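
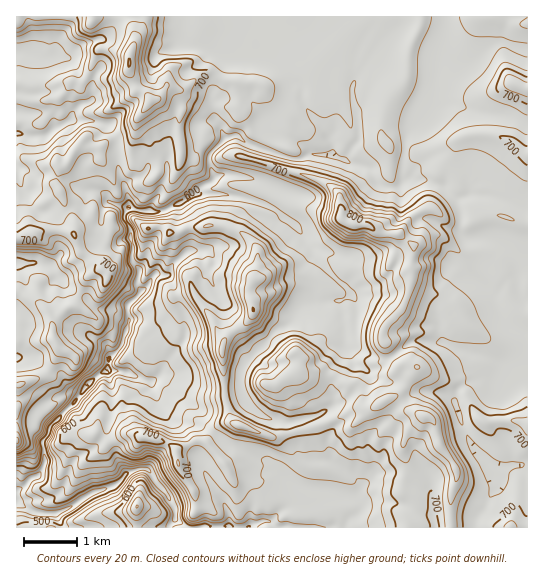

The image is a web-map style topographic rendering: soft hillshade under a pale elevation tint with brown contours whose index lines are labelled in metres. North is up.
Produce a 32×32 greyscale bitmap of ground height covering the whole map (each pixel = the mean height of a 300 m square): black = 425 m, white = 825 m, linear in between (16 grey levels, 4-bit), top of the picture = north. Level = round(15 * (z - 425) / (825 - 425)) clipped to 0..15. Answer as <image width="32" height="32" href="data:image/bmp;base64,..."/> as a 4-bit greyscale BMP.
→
<image width="32" height="32" href="data:image/bmp;base64,Qk12AgAAAAAAAHYAAAAoAAAAIAAAACAAAAABAAQAAAAAAAACAAATCwAAEwsAABAAAAAAAAAAAAAAABEREQAiIiIAMzMzAERERABVVVUAZmZmAHd3dwCIiIgAmZmZAKqqqgC7u7sAzMzMAN3d3QDu7u4A////ACIkVWh2eId4iIiJmrq7qrsSIjVphXmZmYmZmJq6u6qqEjQzR2WZmZmZmZmauryqqiJFVURIqZqZmZmZmru8qZpTVndneampmZmZqqu7zKqqhGd4iqqaqqu6qru7zNqqqnZGd4mHiKu6qqu8vM3aq7t2VGd3Zniaqru7vNzduqqqh2RGZlZoqqzMy7zMy6qpmYh3Q0VWZ6qs3cu7vMy6mZl3iXRWZni7ms3LqrzMqpmZeJh1RmZ5zKq8uprMuqqqmXiXd1VneczKmZmazLqqqZl4iIdVZ4q73KmZmbzLqqmZiIiJZWiaq925mZmry6qZmXh4moVnmqvdupmZrNypmZl3eaqWd5mbzbmZmazcqZmZmZmph4mImruZiaq83KqZmaqqmYiaqqu6mIrd7dy5mZmZmpmIiJqqmIic7cy7uZmpmamYeIh3iIiIm9upm6mZmYmpmYmZl3iIiau5mZmZmZmJqpmaqqmImqqpmJmZmZmqiJqqmqqpiqmZiImZmZqqqneJqZu6qZiZmZiZmZmaqqp3d4msy7mZmZmZmZmYmZmZeIiJvNy6mqqZmZmZmImZqoiJmc3cyqqqmZmZmZmJmruHiJrNvLqpmZmZmZmZiZmqd3eazaqpmZmZmZmZmYiZmYd4qs25mZmZmZmZmZmJmZmZmcu8uZmZmZmZmZmZmZmZ"/>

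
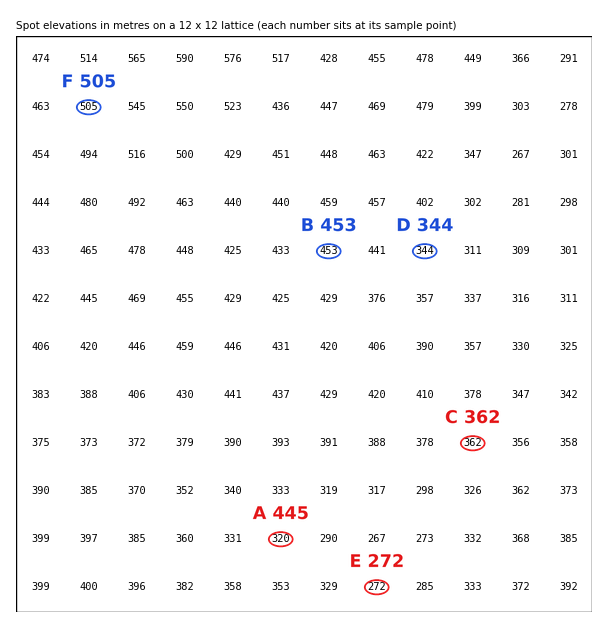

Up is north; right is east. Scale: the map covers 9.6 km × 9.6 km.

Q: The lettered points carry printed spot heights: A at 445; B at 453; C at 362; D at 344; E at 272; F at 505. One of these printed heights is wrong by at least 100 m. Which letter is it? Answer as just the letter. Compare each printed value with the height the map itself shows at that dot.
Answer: A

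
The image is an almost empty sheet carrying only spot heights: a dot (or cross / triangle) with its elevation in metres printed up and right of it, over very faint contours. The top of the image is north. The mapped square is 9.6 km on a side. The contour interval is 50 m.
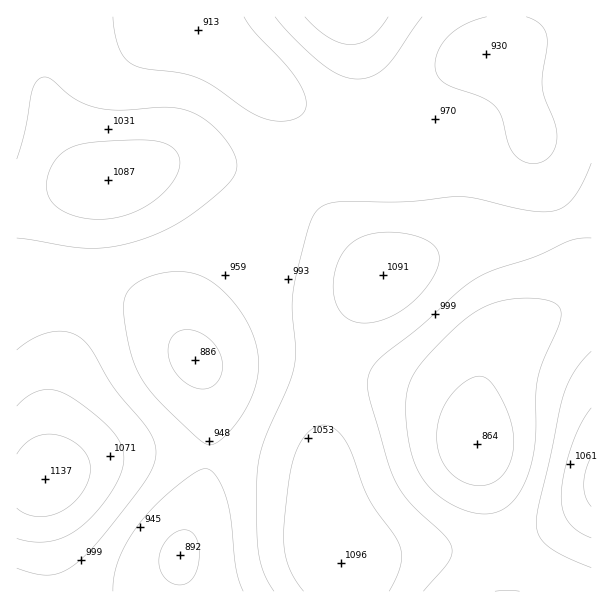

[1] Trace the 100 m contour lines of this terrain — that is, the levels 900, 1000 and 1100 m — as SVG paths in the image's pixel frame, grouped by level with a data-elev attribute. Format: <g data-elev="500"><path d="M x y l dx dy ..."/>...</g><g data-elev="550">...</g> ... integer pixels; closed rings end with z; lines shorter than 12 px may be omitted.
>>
<g data-elev="900"><path d="M174 584l-7-4-6-8-2-9 1-9 4-11 7-8 9-5 8 0 6 4 4 9 1 12-1 12-4 9-5 6-7 3z"/><path d="M473 485l-15-6-12-12-8-17-1-18 4-19 9-17 15-14 8-4 7-2 6 2 5 4 13 22 8 21 2 21-4 18-9 13-13 8z"/><path d="M200 389l-9-3-9-6-8-9-4-9-2-11 1-9 5-7 6-4 12-1 12 5 11 10 6 11 2 12-4 12-9 8z"/></g><g data-elev="1000"><path d="M423 591l25-28 4-8 0-7-3-6-6-8-36-34-13-21-7-18-18-65-2-13 3-12 13-15 34-27 41-37 18-13 18-9 45-15 30-14 10-3 12 0"/><path d="M17 568l19 6 15 1 14-4 13-9 23-24 41-52 11-19 3-15-2-11-6-12-32-39-24-40-12-12-12-6-17 0-18 6-16 12"/><path d="M591 351l-16 20-11 24-25 111-3 16 3 14 9 10 16 10 27 12"/><path d="M17 238l54 9 19 1 24-2 27-6 32-14 28-19 29-25 5-8 2-9-4-13-10-15-14-15-15-9-12-4-12-2-50 3-24-2-21-9-22-19-8-3-7 3-5 9-8 42-8 28"/><path d="M591 163l-9 21-9 14-9 9-12 4-24 0-52-13-18-1-53 5-69 0-13 4-8 7-8 20-14 58-1 21 4 39-2 18-6 18-24 53-6 28-1 53 1 30 5 21 11 19"/><path d="M275 17l22 25 27 24 17 9 16 4 15-3 14-9 9-11 27-39"/></g><g data-elev="1100"><path d="M17 508l9 6 12 3 12-1 12-5 11-8 9-11 6-12 2-12-2-10-7-10-11-8-13-5-12-1-10 3-10 7-8 10"/><path d="M591 457l-5 14-2 14 2 12 5 10"/></g>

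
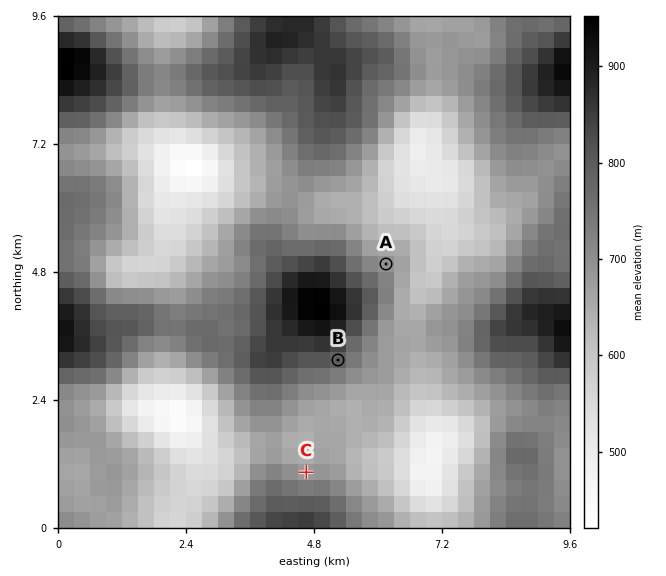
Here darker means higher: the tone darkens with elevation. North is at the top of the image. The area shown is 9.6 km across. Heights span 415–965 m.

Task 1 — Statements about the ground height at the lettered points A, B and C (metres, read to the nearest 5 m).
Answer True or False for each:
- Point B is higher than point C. True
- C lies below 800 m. True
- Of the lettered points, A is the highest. False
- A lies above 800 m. False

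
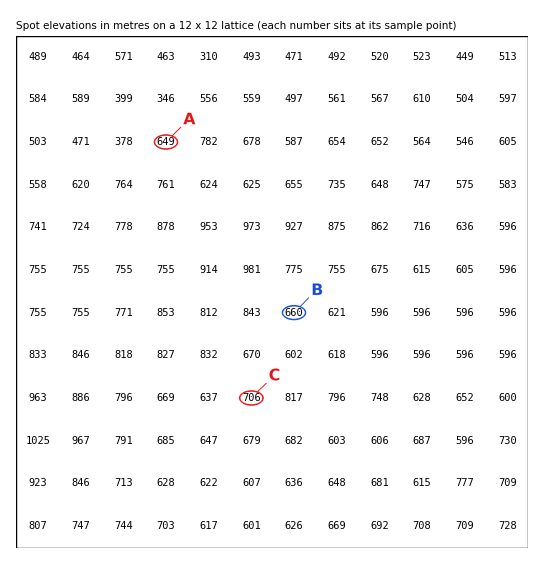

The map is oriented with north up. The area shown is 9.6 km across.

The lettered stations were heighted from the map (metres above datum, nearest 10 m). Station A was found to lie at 650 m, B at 660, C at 710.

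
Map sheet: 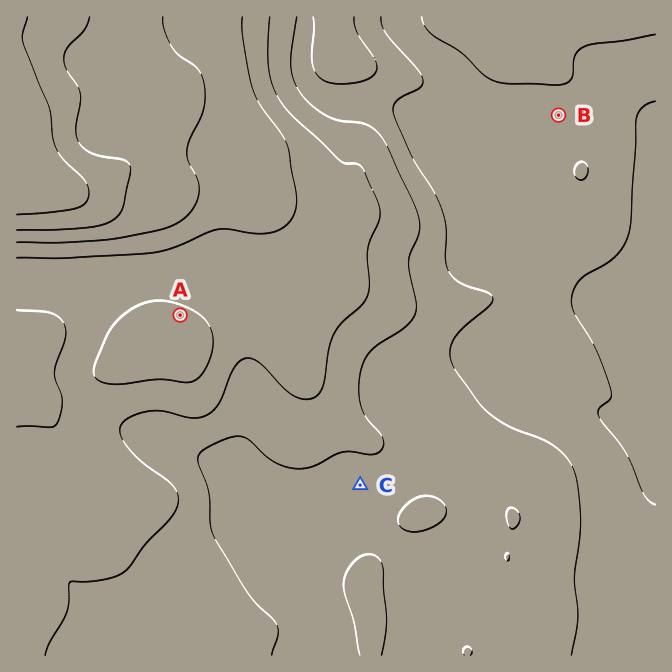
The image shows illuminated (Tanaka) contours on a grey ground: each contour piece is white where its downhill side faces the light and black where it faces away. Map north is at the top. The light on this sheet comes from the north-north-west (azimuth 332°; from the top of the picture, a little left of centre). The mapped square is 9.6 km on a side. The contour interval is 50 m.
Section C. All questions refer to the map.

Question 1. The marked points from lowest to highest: B C A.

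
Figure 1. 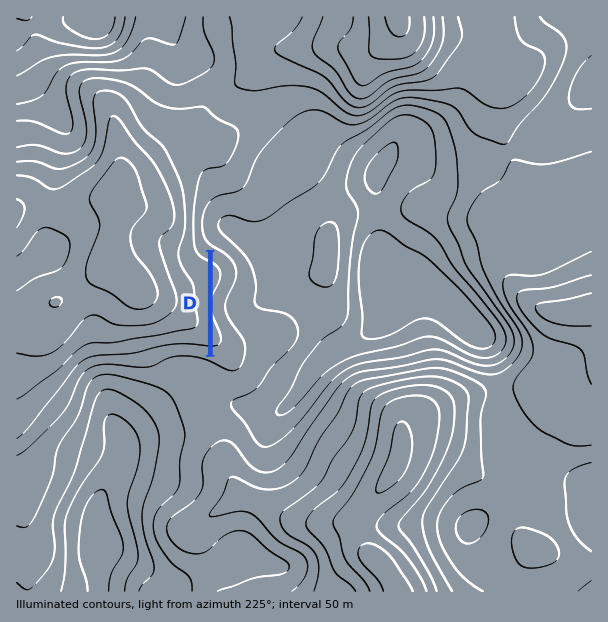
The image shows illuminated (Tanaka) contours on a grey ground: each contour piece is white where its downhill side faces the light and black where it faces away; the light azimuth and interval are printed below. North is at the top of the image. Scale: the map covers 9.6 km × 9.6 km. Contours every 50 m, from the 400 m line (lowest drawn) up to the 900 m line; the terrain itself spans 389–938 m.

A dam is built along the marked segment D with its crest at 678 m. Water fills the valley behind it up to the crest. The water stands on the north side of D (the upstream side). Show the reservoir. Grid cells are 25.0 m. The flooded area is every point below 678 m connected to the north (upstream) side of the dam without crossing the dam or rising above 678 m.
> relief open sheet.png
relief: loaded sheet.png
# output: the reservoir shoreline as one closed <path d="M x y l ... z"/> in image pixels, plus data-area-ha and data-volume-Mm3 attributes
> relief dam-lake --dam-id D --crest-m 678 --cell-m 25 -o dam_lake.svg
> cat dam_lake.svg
<path d="M213 253l-1 101 7 4 11 0 4-4 1-9-3-9-9-13-5-11 0-12 11-21 0-12-10-11-6-3z" data-area-ha="39" data-volume-Mm3="6.96"/>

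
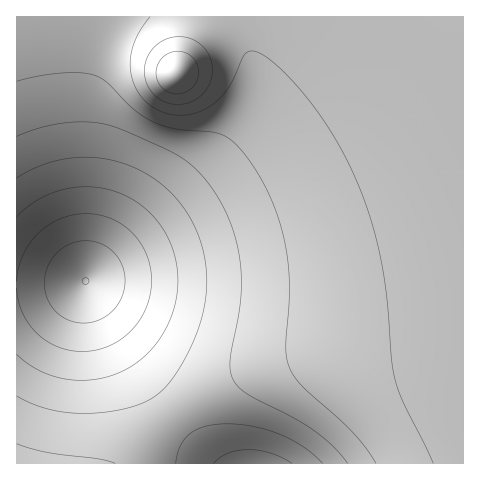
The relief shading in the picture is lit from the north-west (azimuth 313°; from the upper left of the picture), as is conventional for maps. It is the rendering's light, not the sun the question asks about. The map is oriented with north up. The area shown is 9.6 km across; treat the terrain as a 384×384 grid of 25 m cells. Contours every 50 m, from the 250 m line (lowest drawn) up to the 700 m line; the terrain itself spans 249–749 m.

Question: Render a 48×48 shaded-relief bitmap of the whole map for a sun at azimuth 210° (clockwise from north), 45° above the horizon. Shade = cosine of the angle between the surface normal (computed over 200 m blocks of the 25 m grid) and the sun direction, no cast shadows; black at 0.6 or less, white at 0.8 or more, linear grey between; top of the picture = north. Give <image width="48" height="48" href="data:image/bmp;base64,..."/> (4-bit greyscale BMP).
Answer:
<image width="48" height="48" href="data:image/bmp;base64,Qk32BAAAAAAAAHYAAAAoAAAAMAAAADAAAAABAAQAAAAAAIAEAAATCwAAEwsAABAAAAAAAAAAAAAAABEREQAiIiIAMzMzAERERABVVVUAZmZmAHd3dwCIiIgAmZmZAKqqqgC7u7sAzMzMAN3d3QDu7u4A////AGZmZmZmZmZmd4iZq7zN3u7u7dy7qpmZiGZmZmZmZmZ3eImaq8zd7u7u3cy7qpmZiGVVVVZmZmZ3eImqvM3e7u7t3cu6qZmZiFVVVVVmZmd3iJmrvM3e7u7d3Mu6qZmYiFVVVVVWZmd3iJqrvM3d3d3czLuqmZmIiFVVVVVVZmd3iJmrvMzd3dzMu6qpmZmIiFVVVVVVZmd3iJmqu8zMzMy7uqqZmZiIiFRERFVVVmZ3iJmqq7u7u7u6qqmZmYiIiEREREVVVmZ3iImaqqu7u6qqqZmZmIiIiERERERVVmZ3iImZmqqqqqqpmZmZiIiIiERERERVVmZ3iIiZmZqqqZmZmZmYiIiIiERERERVVmd3iIiZmZmZmZmZmZmIiIiIiERERERVVmd3iIiZmZmZmZmZmZiIiIiIiERERERVZnd4iIiZmZmZmZmZmYiIiIiIiERERERVZneIiImZmZmZmZmZmYiIiIiIiEREREVWZ3iIiZmZmZmZmZmZmZiIiIiIiEREREVmd4iJmZmZmZmZmZmZmZiIiIiIiFVVVVVniJmZmZmZmZmZmZmZmZmIiIiIiFVVVWZ4mZmqqqqqmZmZmZmZmZmYiIiIiGZmZniZqqqqqqqqqpmZmZmZmZmYiIiIiGZ3eJqru7u7qqqqqqqZmZmZmZmZiIiIiHd4iau7u7u7u7qqqqqpmZmZmZmZiIiIiHiImqvMzMy7u7uqqqqpmZmZmZmZiIiIiIiZqrvMzMzMu7u6qqqqmZmZmZmZmIiIiImaq7zMzMzMy7u7qqqqmZmZmZmZmIiIiJmaq7zMzMzMzLu7qqqqqZmZmZmZmIiIiJmqu7zMzMzMzLu7uqqqqZmZmZmZmIiIiJqqu8zMzMzMzLu7uqqqqZmZmZmZmIiIiKqqu8zMzMzMzLu7uqqqqZmZmZmZmIiIiKqru7zMzMzMzLu7uqqqqZmZmZmZmIiIiKqru7zMzMzMy7u7qqqqqZmZmZmZmIiIiKqru7vMzMzMy7u7qqqqmZmZmZmZmIiIiKqqu7u8zMzMzLu7qqqqmZmZmZmZmIiIiKqqu7u7zMzMzMu7qqqqmZmZmZmZmIiIiKqqu7u7vMzd3cy7qqqpmZmZmZmZmIiIiKqqq7u7vM3u7ty7qqqpmZmZmZmZmIiIiKqqqru7zN7//+3LqqqZmZmZmZmZiIiIiKqqqqu7ze////3LqqmZmZmZmZmZiIiIiKqqqqq7zf///+y6qZmZmZmZmZmZiIiIiJqqqqq7zf///9uZmZmZmZmZmZmYiIiIiJmqqqqrze///ah3iJmZmZmZmZmYiIiIiJmaqqqrvN3tuWVVeImZmZmZmZmIiIiIiJmZqqqqu7updTIkZ4mZmZmZmZmIiIiIiJmZmaqqqqmGMQAkZ4mZmZmZmZiIiIiIiJmZmZmqqphkIAAkZ4mZmZmZmYiIiIiIiJmZmZmZmZhkIRI1aImZmZmZmIiIiIiIiJmZmZmZmZhlQzRWeImZmZmZiIiIiIiIiJmZmZmZmYh2VEVniJmZmZmZiIiIiIiIiA=="/>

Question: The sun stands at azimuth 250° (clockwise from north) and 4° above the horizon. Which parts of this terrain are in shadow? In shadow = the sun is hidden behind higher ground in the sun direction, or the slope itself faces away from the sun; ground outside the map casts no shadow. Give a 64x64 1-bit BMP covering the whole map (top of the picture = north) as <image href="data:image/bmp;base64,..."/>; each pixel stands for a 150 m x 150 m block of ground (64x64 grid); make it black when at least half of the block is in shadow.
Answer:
<image width="64" height="64" href="data:image/bmp;base64,Qk0+AgAAAAAAAD4AAAAoAAAAQAAAAEAAAAABAAEAAAAAAAACAAATCwAAEwsAAAIAAAAAAAAA////AAAAAAAAAAAAAAAAAAAAAAAAAAAAAAAAAAAAAAAAAAAAAAAAAAAAAAAAAAAAAAAAAAAAAAAAAAAAAAAAAAAAAAAAAAAAAAAAAAAAAAAAAAAAAAAAAAAAAAAAAAAAAAAAAAAAAAAAAAAAAAAAAAAAAAAAAAAAAAAAAAAAAAAAAAAAAAAAAMAAAAAAAAAA8AAAAAAAAAD4AAAAAAAAAP4AAAAAAAAA/gAAAAAAAAD/AAAAAAAAAP+AAAAAAAAA/4AAAAAAAAD/wAAAAAAAAP/AAAAAAAAA/4AAAAAAAAD/AAAAAAAAAPAAAAAAAAAAAAAAAAAAAAAAAAAAAAAAAAAAAAAAAAAAAAAAAAAAAAAAAAAAAAAAAAAAAAAAAAAAAAAAAAAAAAAAAAAAAAAAAAAAAAAAAAAAAAAAAAAAAAAAAAAAAAAAAAAAAAAAAAAAAAAAAAAAAAAAAAAAAAAAAAAAAAAAAAAAAAAAAAAAAAAAAAAAAAAAAAAAAAAAAAAAAAAAAAAAAAAAAAAAAAAAAAAAAAAAAAAAAAAAAAAAAAAAAAAAAAAAAAAAABAAAAAAAAAAfAAAAAAAAAB+AAAAAAAAAP+AAAAAAAAA/8AAAAAAAAH/4AAAAAAAAf/wAAAAAAAB//AAAAAAAAD/8AAAAAAAAH/gAAAAAAAAAAAAAAAAAAAAAAAAAA=="/>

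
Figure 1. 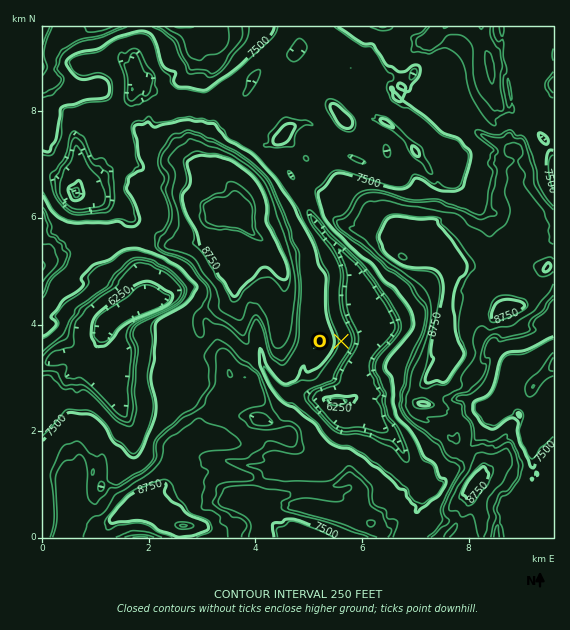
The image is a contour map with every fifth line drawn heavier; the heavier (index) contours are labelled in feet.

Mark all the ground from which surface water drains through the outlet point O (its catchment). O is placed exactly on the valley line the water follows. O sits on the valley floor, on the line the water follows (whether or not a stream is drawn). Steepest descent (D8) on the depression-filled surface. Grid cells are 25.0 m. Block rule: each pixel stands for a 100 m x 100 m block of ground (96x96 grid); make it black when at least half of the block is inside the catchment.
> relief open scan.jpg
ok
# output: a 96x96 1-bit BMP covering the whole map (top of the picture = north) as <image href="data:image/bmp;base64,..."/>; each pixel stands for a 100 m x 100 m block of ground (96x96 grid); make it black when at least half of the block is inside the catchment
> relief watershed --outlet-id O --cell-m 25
<image width="96" height="96" href="data:image/bmp;base64,Qk2+BAAAAAAAAD4AAAAoAAAAYAAAAGAAAAABAAEAAAAAAIAEAAATCwAAEwsAAAIAAAAAAAAA////AAAAAAAAAAAAAAAAAAAAAAAAAAAAAAAAAAAAAAAAAAAAAAAAAAAAAAAAAAAAAAAAAAAAAAAAAAAAAAAAAAAAAAAAAAAAAAAAAAAAAAAAAAAAAAAAAAAAAAAAAAAAAAAAAAAAAAAAAAAAAAAAAAAAAAAAAAAAAAAAAAAAAAAAAAAAAH//gAAAAAAAAAB4D///gAAAAAAAAAB/////wAAAAAAAAAB/////gAAAAAAAAAB/////AAAAAAAAAAB/////AAAAAAAAAAB/////AAAAAAAAAAA/////AAAAAAAAAAAP////AAAAAAAAAAAH////AAAAAAAAAAAH////AAAAAAAAAAAH////AAAAAAAAAAAD////AAAAAAAAAAAB////AAAAAAAAAAAA////AAAAAAAAAAAAf///AAAAAAAAAAAAf///AAAAAAAAAAAAf///AAAAAAAAAAAAP///AAAAAAAAAAAAH///AAAAAAAAAAAAH///AAAAAAAAAAAAH///AAAAAAAAAAAAH///AAAAAAAAAAAAH///AAAAAAAAAAAAP///AAAAAAAAAAAAf///AAAAAAAAAAAAf///AAAAAAAAAAAAf//4AAAAAAAAAAAA///4AAAAAAAAAAAA///wAAAAAAAAAAAA///wAAAAAAAAAAAAf//wAAAAAAAAAAAAP//wAAAAAAAAAAAAH//wAAAAAAAAAAAAD//wAAAAAAAAAAAAD//gAAAAAAAAAAAAD//gAAAAAAAAAAAAD//gAAAAAAAAAAAAD//gAAAAAAAAAAAAH//AAAAAAAAAAAAAH/gAAAAAAAAAAAAAH/gAAAAAAAAAAAAAD/AAAAAAAAAAAAAAH+AAAAAAAAAAAAAAP+AAAAAAAAAAAAAAP8AAAAAAAAAAAAAAfwAAAAAAAAAAAAAAfgAAAAAAAAAAAAAAfAAAAAAAAAAAAAAAeAAAAAAAAAAAAAAAQAAAAAAAAAAAAAAAAAAAAAAAAAAAAAAAAAAAAAAAAAAAAAAAAAAAAAAAAAAAAAAAAAAAAAAAAAAAAAAAAAAAAAAAAAAAAAAAAAAAAAAAAAAAAAAAAAAAAAAAAAAAAAAAAAAAAAAAAAAAAAAAAAAAAAAAAAAAAAAAAAAAAAAAAAAAAAAAAAAAAAAAAAAAAAAAAAAAAAAAAAAAAAAAAAAAAAAAAAAAAAAAAAAAAAAAAAAAAAAAAAAAAAAAAAAAAAAAAAAAAAAAAAAAAAAAAAAAAAAAAAAAAAAAAAAAAAAAAAAAAAAAAAAAAAAAAAAAAAAAAAAAAAAAAAAAAAAAAAAAAAAAAAAAAAAAAAAAAAAAAAAAAAAAAAAAAAAAAAAAAAAAAAAAAAAAAAAAAAAAAAAAAAAAAAAAAAAAAAAAAAAAAAAAAAAAAAAAAAAAAAAAAAAAAAAAAAAAAAAAAAAAAAAAAAAAAAAAAAAAAAAAAAAAAAAAAAAAAAAAAAAAAAAAAAAAAAAAAAAAAAAAAAAAAAAAAAAAAAAAAAAAAAAAAAAAAAAAAAAAAAAAAAAAAAA="/>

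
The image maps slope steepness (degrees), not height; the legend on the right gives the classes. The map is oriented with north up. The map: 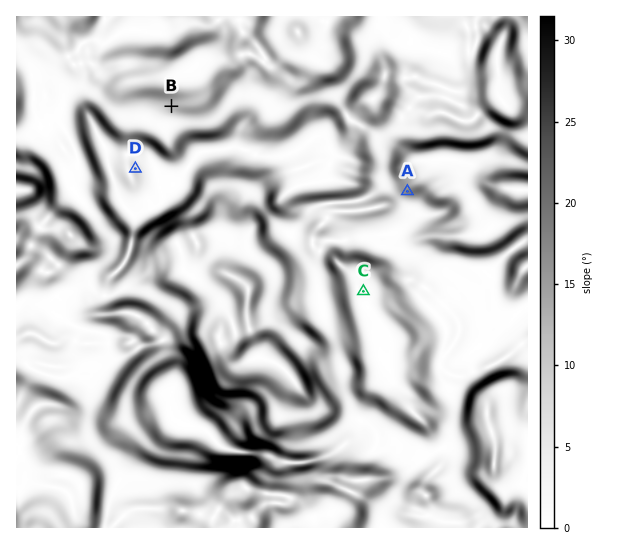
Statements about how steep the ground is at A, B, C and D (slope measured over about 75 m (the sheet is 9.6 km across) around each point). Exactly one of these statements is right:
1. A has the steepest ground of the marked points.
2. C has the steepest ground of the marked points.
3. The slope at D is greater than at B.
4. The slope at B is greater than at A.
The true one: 1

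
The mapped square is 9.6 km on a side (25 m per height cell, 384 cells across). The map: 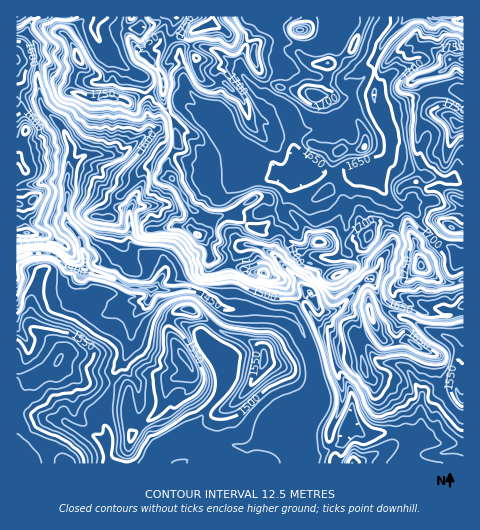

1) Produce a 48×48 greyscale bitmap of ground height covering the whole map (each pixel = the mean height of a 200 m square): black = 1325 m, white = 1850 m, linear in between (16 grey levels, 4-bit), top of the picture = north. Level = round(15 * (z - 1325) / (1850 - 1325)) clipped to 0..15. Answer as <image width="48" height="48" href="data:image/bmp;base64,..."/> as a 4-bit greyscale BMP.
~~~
<image width="48" height="48" href="data:image/bmp;base64,Qk32BAAAAAAAAHYAAAAoAAAAMAAAADAAAAABAAQAAAAAAIAEAAATCwAAEwsAABAAAAAAAAAAAAAAABEREQAiIiIAMzMzAERERABVVVUAZmZmAHd3dwCIiIgAmZmZAKqqqgC7u7sAzMzMAN3d3QDu7u4A////AHd3d3ZVVVVEVVVURERERERFVmZlVVVVVnd3d2ZVVmVERERERERERERFVWVmVVVWZnd3dmVVVmVURERERERERERFVVVVVVVVZnd2ZlVVVmZVVERVVURERERFVFVVVVVWZndmZVVVVmZmZVVVVVRERERFVFVmZVVmZ3dmZmVVVmZmZlVVVVREREREVVZ3ZmZmd3d2ZmZVVmZndmZVVlVEREREVVeHd2Zndnd3ZmZlVmZnd3ZVVmZVREREVWeId3Z3dnd3d3dmVmZnd3dlVWZlVUREZniIh3d3Znd3d3dlVVZnd3dlVWZmVVRFZ4mYh3d3dnd3d3dlVVZmd3dVVVZ2ZVRGeJmId3iIdnd3d3dmVVVmd3ZVVVZ2ZURGeJmIiImZd3Z3d3dmVUVWd3VVVWZ2VURWeJmZmaqYd2Z3d2ZVVEVWd2VVVmZmVERXeJmqmqh3d2ZmZmVVRERWdlVWVVVVRERmeJmqmYd3d2ZmVVVERERWZmZlREREREVWeIqpiIiZmFZVVVRERERFZ3ZUREREREVWZ4qpiZqZmVVVVUREREM0VWVERERFVVVXd4qZqqqpqUVVVERERDMzM0REREVmd1RomHmKu7q6qjVVVERDMzQzREVmVXiql1abuYeJvMzMuzVVUzIjNERDRFipmavLh4m8zKiIrN7cuyREMjI0RERERGm7qqq5ebu7u7mIm97bqhESNUJERURERXm7qZqYmru7uqqYm93LqmVVZkNFVVVVZ5u7qZmZq7zMurupmty6qpmYZTRVZmiZmbzLqqq6qqvLqru6m8u7zJmGU0Z3h3mqu8y7qru7qqqqqru6q7q83JmGVGiZl3mZqru7u7qqqqqqqqqqqqq8zKmHVGeIiHiJmru6q7uqqqqqqqqqqqqrvJqYZFZ4iIiZq7qqqru6qZqqqqqpqqqrzJmYZFZ3iYiqu7qqqaqqmZmqqZmZqqq7u5mHZFZ3iJmry6qqmZmZmZmZmZmZqqqru5mYZVZneJmru6qqmZmZmZmZmZmZmqq7u5mYZVVmZ4mau6qqmZmZmZmaqpmZmqu8y5mIZVVWZniau6qqmZmaqZqquqqpmqu8y5mHZVZmd3eJq6qqmZqqqaqqqqqpmru8zJmHZWd3d4eIq7qpmaqqqZqqqqqpmru8zZl2VniIiJmJq6qZmqqqqaqqqqqZmru83YhmZ4mqqrqauqqpmrqqqaqqqqqZmrvN3IdmiavMzMqruqqZqrqqmqu6qqmZmrvMy3dnrMzMzLu8uqqqu7qqqru7qqmZqru7u4doq8u7u6q8uqu7u6qqqru6qqmZrMy7u4d5q7u6qqqsuqy7uqqqqqqqqqqZq8zMzIh4m8y6qqvMu7y7qqu6qqq7qqmaqrvN3Ih4q8upmrzcu8zLqquqqqq7qqqaq7u83Yd4m8qZqrzMu7u7vLuqqqqqq6qZq7u8zIeJq7qZqrvMzMzM3LuqqrqqqrqZmru7u3eau6qaqqq8vN7t3Lqqq8uqqqqpmaqqqYiJqaqZqqq7u83ty6qqqruqqqqpmZmJiA=="/>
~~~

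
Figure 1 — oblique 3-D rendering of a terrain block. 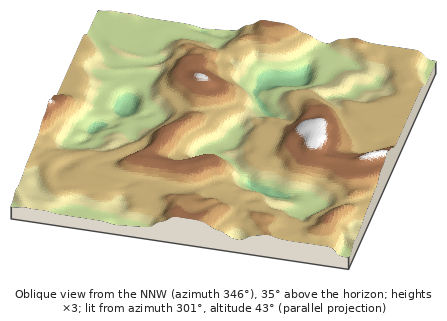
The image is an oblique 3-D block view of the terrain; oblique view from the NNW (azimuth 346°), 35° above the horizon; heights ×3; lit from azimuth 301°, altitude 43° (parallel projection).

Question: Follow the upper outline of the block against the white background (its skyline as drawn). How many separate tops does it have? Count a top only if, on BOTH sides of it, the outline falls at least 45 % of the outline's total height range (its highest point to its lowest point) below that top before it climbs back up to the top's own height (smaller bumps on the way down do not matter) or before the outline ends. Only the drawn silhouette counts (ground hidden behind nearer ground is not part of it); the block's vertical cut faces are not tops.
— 0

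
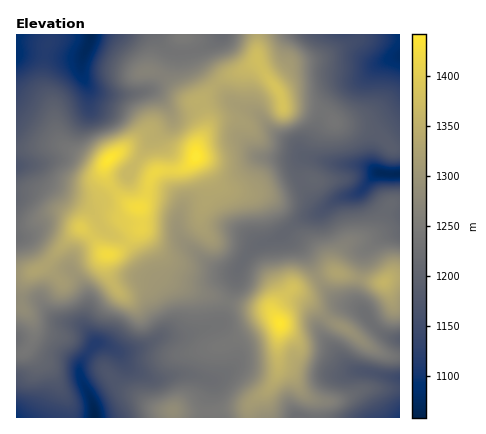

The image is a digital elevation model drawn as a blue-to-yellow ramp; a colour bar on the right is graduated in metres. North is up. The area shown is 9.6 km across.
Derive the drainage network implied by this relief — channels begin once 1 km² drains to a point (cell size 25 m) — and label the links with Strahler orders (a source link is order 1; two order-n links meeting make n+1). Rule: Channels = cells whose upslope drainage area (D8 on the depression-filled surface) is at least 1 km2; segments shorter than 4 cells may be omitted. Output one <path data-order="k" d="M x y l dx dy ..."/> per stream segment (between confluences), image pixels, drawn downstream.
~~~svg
<path data-order="1" d="M222 376l-6 4-10 0-14-6-20 0-8 4-16 0-14-8-22-22"/><path data-order="1" d="M348 374l6-2 8 0"/><path data-order="2" d="M362 372l6 0 20 4 12 2"/><path data-order="3" d="M90 350l-10 12 0 12 2 6 10 20 2 6 0 12"/><path data-order="2" d="M112 348l-6-4-8 0-8 6"/><path data-order="1" d="M328 340l8 8 6 10 12 12 6 0 2 2"/><path data-order="2" d="M94 340l0 2-2 2-2 6"/><path data-order="2" d="M156 340l-10 6-14 4-18 0-2-2"/><path data-order="1" d="M212 326l-12 4-10 4-24 0-10 6"/><path data-order="1" d="M168 326l-12 14"/><path data-order="1" d="M60 322l8 0 10 2 16 16"/><path data-order="1" d="M360 310l4 2 2 6 16 16 8 4 10 0 0 2"/><path data-order="1" d="M80 280l4 6 2 8 0 34 6 8 2 4"/><path data-order="2" d="M238 268l8-12 14-12"/><path data-order="2" d="M260 244l8-2 14-6 16-16 4-2 16-4 16-14 10-4 8 0 6-4 20-18 4 0"/><path data-order="1" d="M382 236l6-2 12 0 0-20"/><path data-order="1" d="M94 216l-14-14-8-2-8-10-10-4-20-20-18 0"/><path data-order="1" d="M180 212l-2 6 0 16 2 4 30 28 6 4 22 0 0-2"/><path data-order="3" d="M382 174l6 0 2 0 10 0"/><path data-order="1" d="M136 162l6-8 10-14 18-18 0-8"/><path data-order="1" d="M298 158l14 0"/><path data-order="2" d="M312 158l8 2 16 4 26 0 6 2 6 6 8 2"/><path data-order="1" d="M262 156l42 0"/><path data-order="2" d="M304 156l8 2"/><path data-order="2" d="M170 114l-4-8-14-14-10 0-8 2-36 0-12-12"/><path data-order="1" d="M246 110l6 0 4 4 26 24 6 4 16 14"/><path data-order="1" d="M90 104l0-14-4-8"/><path data-order="1" d="M16 90l0-36"/><path data-order="1" d="M400 84l0-26"/><path data-order="2" d="M86 82l-4-6 0-4 0-12 6-14 2-12"/><path data-order="1" d="M354 82l6-2 12-14 14-6 10-2 4 0"/><path data-order="1" d="M158 34l-68 0"/><path data-order="1" d="M220 34l2 0"/><path data-order="1" d="M318 34l28 0"/>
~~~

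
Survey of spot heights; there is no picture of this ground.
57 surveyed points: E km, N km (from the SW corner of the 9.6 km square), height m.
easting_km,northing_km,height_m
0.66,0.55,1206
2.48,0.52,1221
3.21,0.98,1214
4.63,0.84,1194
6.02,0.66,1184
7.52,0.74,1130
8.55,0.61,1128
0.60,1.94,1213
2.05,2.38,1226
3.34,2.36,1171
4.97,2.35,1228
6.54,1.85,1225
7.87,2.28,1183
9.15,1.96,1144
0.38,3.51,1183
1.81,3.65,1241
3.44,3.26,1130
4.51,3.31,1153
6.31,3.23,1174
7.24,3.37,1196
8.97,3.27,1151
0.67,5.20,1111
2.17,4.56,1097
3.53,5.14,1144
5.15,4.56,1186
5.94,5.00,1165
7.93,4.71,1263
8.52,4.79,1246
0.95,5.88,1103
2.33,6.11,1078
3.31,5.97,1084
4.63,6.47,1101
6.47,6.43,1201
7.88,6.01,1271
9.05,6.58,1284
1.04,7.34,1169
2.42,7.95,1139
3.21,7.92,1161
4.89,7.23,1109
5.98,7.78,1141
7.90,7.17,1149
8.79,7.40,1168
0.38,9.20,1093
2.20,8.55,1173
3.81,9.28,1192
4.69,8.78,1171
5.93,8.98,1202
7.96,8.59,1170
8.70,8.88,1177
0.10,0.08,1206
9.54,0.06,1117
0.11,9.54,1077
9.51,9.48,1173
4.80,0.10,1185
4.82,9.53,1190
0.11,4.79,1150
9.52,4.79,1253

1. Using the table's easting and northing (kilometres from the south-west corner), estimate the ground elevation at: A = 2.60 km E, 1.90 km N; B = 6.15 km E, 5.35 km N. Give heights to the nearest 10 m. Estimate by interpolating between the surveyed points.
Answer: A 1190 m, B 1200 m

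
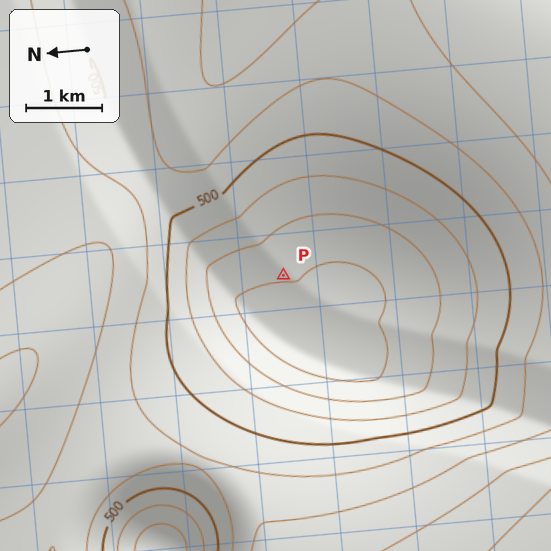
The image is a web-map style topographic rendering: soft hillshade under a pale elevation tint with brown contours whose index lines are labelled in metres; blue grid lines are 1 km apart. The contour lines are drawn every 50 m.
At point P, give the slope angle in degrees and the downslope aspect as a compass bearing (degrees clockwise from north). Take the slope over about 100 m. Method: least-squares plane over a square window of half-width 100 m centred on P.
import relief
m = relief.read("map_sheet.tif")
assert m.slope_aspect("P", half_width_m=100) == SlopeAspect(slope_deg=4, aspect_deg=86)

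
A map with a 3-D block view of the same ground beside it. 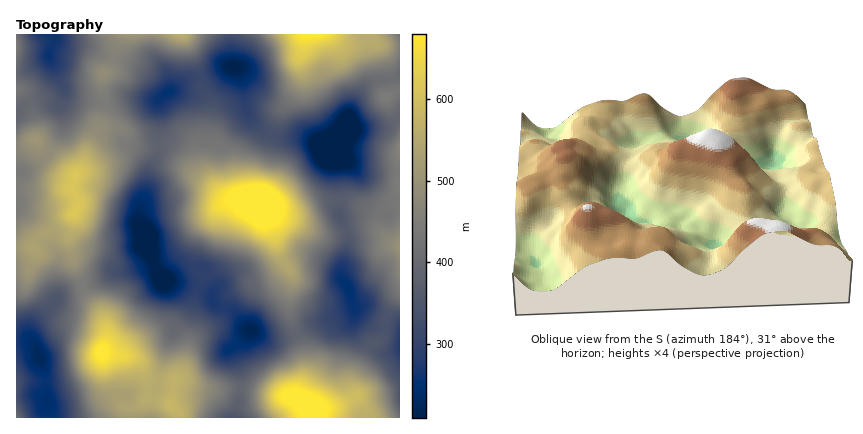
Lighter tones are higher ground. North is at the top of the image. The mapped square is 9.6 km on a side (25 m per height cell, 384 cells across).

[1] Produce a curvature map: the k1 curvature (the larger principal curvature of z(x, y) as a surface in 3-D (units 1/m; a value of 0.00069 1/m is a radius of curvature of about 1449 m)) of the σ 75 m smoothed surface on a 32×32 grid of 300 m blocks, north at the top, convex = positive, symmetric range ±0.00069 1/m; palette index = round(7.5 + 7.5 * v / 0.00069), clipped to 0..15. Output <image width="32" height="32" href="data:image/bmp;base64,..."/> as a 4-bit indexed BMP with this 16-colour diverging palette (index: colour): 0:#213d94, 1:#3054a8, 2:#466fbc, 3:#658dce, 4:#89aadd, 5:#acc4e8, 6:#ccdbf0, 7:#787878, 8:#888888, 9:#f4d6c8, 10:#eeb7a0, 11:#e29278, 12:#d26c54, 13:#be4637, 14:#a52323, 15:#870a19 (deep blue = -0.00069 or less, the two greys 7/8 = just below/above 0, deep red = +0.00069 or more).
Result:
<image width="32" height="32" href="data:image/bmp;base64,Qk12AgAAAAAAAHYAAAAoAAAAIAAAACAAAAABAAQAAAAAAAACAAATCwAAEwsAABAAAAAAAAAAlD0hAKhUMAC8b0YAzo1lAN2qiQDoxKwA8NvMAHh4eACIiIgAyNb0AKC37gB4kuIAVGzSADdGvgAjI6UAGQqHAIVnisrd3f/qms3NvN/afelHZmnquMvLuquK7//+3t24mJiJ63eom7z/3P/9qYr/3cuprO14q7zuzLq9z7h7u6l1aK7+zf69+kWJio3Lirmad1bO/97ZevxCl3Wdq7qbmlabuf+7uVfuqaZYvLhYnOtXu5jvyayrrdxiSu6Hd3vNeMqX/8mb7Yqcpmv7d5ho7dume/7JiZu6apu76qm4dM78Y4/ZvJQ4y3rNus28l5er74e+tpu2JsuGupvP2kebmc6q7ZS6m6rXh4WM/otGbKi82dy56YnKl4d0n/l6h524y5npurZGu7a4h8/FmtuqvZzJ3dmoc5nt66vry+/Lm8iXrP7ZdJu839q67M3qZpuVd5nf6HiImbz8z+zeuInKqHebzeyEZrWK3v//2pzu7cqqrNuc2GWJ3f3c3bubvIitZqzey82rvezHq5rbd3l4npqavqu9qryrd6qHzWInaK3by3+4esuYqIq5eK12asvN/9dcyo25qaq8iIqqd4hZuLzaisvOzcyqumacx4unWct8hWjKumNamal3vvuqgWzsm5mKvKlkd6m6qqzcy6m9/O25as2LiGWsuYh57buXvMyaiazf3LuInaZmaN+r+4iMmUZs3LqZab5TRFn/pq65nrlpi6q6dpv7V3dn/8ir3v/Lt3mqq6mv+qiYac7Luor+"/>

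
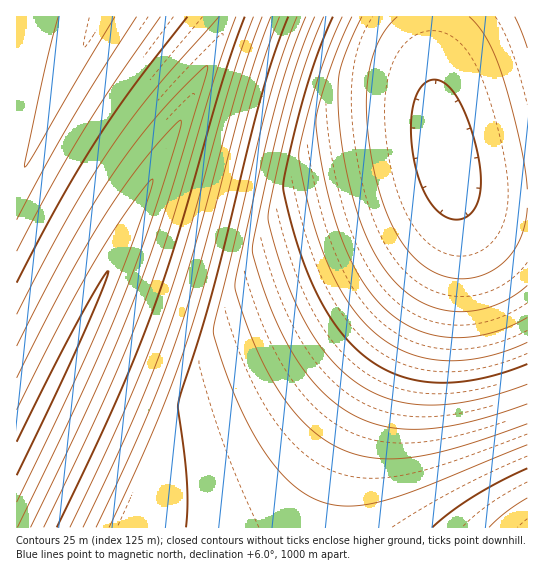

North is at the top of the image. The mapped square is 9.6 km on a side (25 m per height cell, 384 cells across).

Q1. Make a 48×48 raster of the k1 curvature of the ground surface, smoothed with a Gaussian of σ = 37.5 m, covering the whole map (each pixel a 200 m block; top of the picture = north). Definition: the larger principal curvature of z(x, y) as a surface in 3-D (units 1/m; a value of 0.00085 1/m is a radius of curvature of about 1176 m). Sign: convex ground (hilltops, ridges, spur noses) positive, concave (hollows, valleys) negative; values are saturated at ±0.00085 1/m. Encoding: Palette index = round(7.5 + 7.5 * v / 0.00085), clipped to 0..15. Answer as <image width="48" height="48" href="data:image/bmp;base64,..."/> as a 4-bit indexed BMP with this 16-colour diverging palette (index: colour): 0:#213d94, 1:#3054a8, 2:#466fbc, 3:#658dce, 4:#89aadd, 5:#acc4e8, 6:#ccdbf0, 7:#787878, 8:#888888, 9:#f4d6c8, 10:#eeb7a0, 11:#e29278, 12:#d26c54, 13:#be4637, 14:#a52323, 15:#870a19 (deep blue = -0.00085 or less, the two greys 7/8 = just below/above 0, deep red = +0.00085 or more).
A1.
<image width="48" height="48" href="data:image/bmp;base64,Qk32BAAAAAAAAHYAAAAoAAAAMAAAADAAAAABAAQAAAAAAIAEAAATCwAAEwsAABAAAAAAAAAAlD0hAKhUMAC8b0YAzo1lAN2qiQDoxKwA8NvMAHh4eACIiIgAyNb0AKC37gB4kuIAVGzSADdGvgAjI6UAGQqHAIiIiIiIiIiIiIiIiIiIiIiIiIiIiIiIiIiIiIiIiIiIiIiIiIiIiIiIiIiIiIiIiIiIiIiIiIiIiIiIiIiIiIiIiIiIiIiIiIiIiIiIiIiIiIiIiIiIiIiIiIiIiIiIiIiIiIiIiIiIiIiIiIiIiIiIiIiIiIiIiJiIiIiIiIiIiIiIiIiIiIiIiIiIiIiIiOiIiIiIiIiIiIiIiIiIiIiIiIiIiIiIiPmIiIiIiIiIiIiIiIiIiIiIiIiIiIiIiL6IiIiIiIiIiIiIiIiIiIiIiIiIiIiIiI+YiIiIiIiIiIiIiIiIiIiIiIiIiIiIiIzYiIiIiIiIiIiIiIiIiIiIiIiIiIiIiIj4iIiIiIiIiIiIiIiIiIiIiIiIiIiIiIjNiIiIiIiIiIiIiIiIiIiIiIiIiIiHd4iPiIiIiIiIiIiIiIiIiIiIiIiIiHd3d4iM2IiIiIiIiIiIiIiIiIiIiIiHd3d3d4iI+IiIiIiIiIiIiIiIiIiIiId3d3d3d4iI3IiIiIiIiIiIiIiIiIiIiHd3d3d3d4iIj4iIiIiIiIiIiIiIiIiId3d3d3d3d4iIjciIiIiIiIiIiIiIiIiHd3d3d3d3d4iIiPiIiIiIiIiIiIiIiIh3d3d3d3d3d4iIiNyIiIiIiIiIiIiIiId3d3d3d3d3d4iIiJ+IiIiIiIiIiIiIiId3d3d3d3d3d4iIiI7IiIiIiIiIiIiIiHd3d3d3d3d3d4iIiIn4iIiIiIiIiIiIh3d3d3d3d3d3d4iIiIjriIiIiIiIiIiIh3d3d3d3d3d3d4iIiIifiIiIiIiIiIiId3d3d3d3d3d3d4iIiIiOuIiIiIiIiIiId3d3d3d3d3d3d4iIiIiJ+IiIiIiIiIiId3d3d3d3d3d3d4iIiIiI64iIiIiIiIiHd3d3d3d3d3d3d4iIiIiIn4iIiIiIiIiHd3d3d3d3d3d3d4iIiIiIj6iIiIiIiIiHd3d3d3d3d3d3d4iIiIiIiviIiIiIiHd3d3d3d3d3d3d3d4iIiIiIiPqIiIiIiId3d3d3d3d3d3d3d4iIiIiIiK+IiIiIiId3d3d3d3d3d3d3d4iIiIiIiI+oiIiIiId3d3d3d3d3d3d3d4iIiIiIiIr4iIiIiId3d3d3d3d3d3d3d4iIiIiIiIj6iIiIiId3d3d3d3d3d3d3d4iIiIiIiIiviIiIiId3d3d3d3d3d3d3d4iIiIiIiIiPqIiIiId3d3d3d3d3d3d3d4iIiIiIiIiL+IiIiHd3d3d3d3d3d3d3d4iIiIiIiIiI+YiIiHd3d3d3d3d3d3d3d4iIiIiIiIiIvoiIiHd3d3d3d3d3d3d3d4iIiIiIiIiIj5iIiHd3d3d3d3d3d3d3d4iIiIiIiIiIi+iIiHd3d3d3d3d3d3d3d4iIiIiIiIiIiPmIiHd3d3d3d3d3d3d3d4iIiHiIiIiIiL6IiHd3d3d3d3d3d3d3d4iIiIeIiIiIiI+YiHd3d3d3d3d3d3d3d4iIiIeIiIiIiIzoiHd3d3d3d3d3d3d3dw=="/>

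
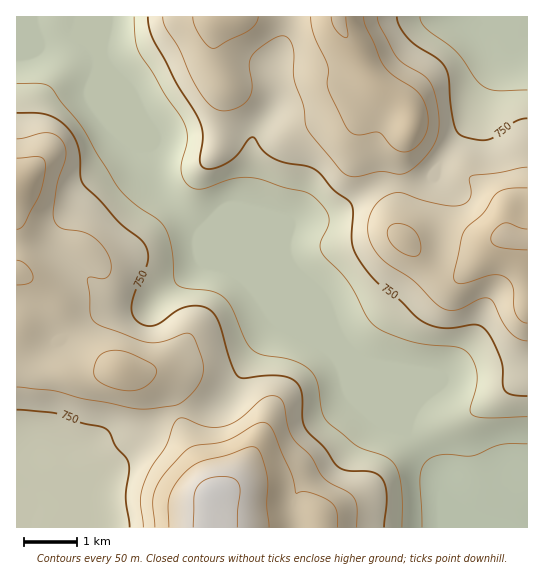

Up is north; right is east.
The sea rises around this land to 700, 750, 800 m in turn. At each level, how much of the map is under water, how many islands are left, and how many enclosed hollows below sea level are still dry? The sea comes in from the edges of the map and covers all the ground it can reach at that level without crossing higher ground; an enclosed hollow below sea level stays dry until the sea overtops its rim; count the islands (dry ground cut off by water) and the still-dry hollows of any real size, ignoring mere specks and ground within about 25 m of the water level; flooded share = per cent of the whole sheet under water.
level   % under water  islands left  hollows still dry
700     30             0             0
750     47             0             0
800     68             0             0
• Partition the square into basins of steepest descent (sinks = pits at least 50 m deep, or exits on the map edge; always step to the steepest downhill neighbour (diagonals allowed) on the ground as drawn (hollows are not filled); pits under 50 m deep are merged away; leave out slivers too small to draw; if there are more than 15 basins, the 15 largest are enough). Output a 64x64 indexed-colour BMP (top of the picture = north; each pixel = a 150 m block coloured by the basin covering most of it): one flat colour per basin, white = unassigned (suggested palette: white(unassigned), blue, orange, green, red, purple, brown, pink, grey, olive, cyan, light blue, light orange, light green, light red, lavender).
<image width="64" height="64" href="data:image/bmp;base64,Qk12CAAAAAAAAHYAAAAoAAAAQAAAAEAAAAABAAQAAAAAAAAIAAATCwAAEwsAABAAAAAAAAAA////ALR3HwAOf/8ALKAsACgn1gC9Z5QAS1aMAMJ34wB/f38AIr28AM++FwDox64AeLv/AIrfmACWmP8A1bDFADMzMzMzMzMzMzMzMxERERERERERERERERERERERERERMzMzMzMzMzMzMzMzEREREREREREREREREREREREREREzMzMzMzMzMzMzMzMRERERERERERERERERERERERERETMzMzMzMzMzMzMzMxERERERERERERERERERERERERERMzMzMzMzMzMzMzMzEREREREREREREREREREREREREREzMzMzMzMzMzMzMzMRERERERERERERERERERERERERETMzMzMzMzMzMzMzMxERERERERERERERERERERERERERMzMzMzMzMzMzMzMxEREREREREREREREREREREREREREzMzMzMzMzMzMzMzERERERERERERERERERERERERERETMzMzMzMzMzMzMzERERERERERERERERERERERERERERMzMzMzMzMzMzMzMREREREREREREREREREREREREREREzMzMzMzMzMzMzMRERERERERERERERERERERERERERETMzMzMzMzMzMzMxERERERERERERERERERERERERERERMzMzMzMzMzMzMzEREREREREREREREREREREREREREREzMzMzMzMzMzMzERERERERERERERERERERERERERERETMzMzMzMzMzMzMRERERERERERERERERERERERERERERMzMzMzMzMzMzMxEREREREREREREREREREREREREREREzMzMzMzMzMzMxERERERERERERERERERERERERERERETMzMzMzMzMzMxERERERERERERERERERERERERERERERMzMzERETMxEREREREREREREREREREREREREREREREREzMxERERERERERERERERERERERERERERERERERERERETMxERERERERERERERERERERERERERERERERERERERERMxERERERERERERERERERERERERERERERERERERERERExERERERERERERERERERERERERERERERERERERERERERERERERERERERERERERERERERERERERERERERERERERERERERERERERERERERERERERERERERERERERERERERERERERERERERERERERERERERERERERERERERERERERERERERERERERERERERERERERERERERERERERERERERERERERERERERERERERERERERERERERERERERERERERERERERERERERERERERERERERERERERERERERERERERERERERERERERERERERERERERERERERERERERERERERERERERERERERERERERERERERERERERERERERERERERERERERERERERERERERERERERERERERERERERERESIiIRERERERERERERERERERERERERERERERERERERESIiIiERERERERERERERERERERERERERERERERERERESIiIiIhERERERERERERERERERERERERERERERERERESIiIiIiIRERERERERERERERERERERERERERERERERESIiIiIiIiIiERERERERERERERERERERERERERERERERIiIiIiIiIiIREREREREREREREREREREREREREREREREiIiIiIiIiIhERERERERERERERERERERERERERERERESIiIiIiIiIiERERERERERERERERERERERERERERERERIiIiIiIiIiIREREREREREREREREREREREREREREREREiIiIiIiIiIhERERERERERERERERERERERERERERERESIiIiIiIiIiERERERERERERERERERERERERERERERERIiIiIiIiIiIREREREREREREREREREREREREREREREREiIiIiIiIiIhERERERERERERERERERERERERERERERESIiIiIiIiIiERERERERERERERERERERERERERERERERIiIiIiIiIiIREREREREREREREREREREREREREREREREiIiIiIiIiIhERERERERERERERERERERERERERERERERIiIiIiIiIiEREREREREREREREREREREREREREREREREiIiIiIiIiIRERERERERERERERERERERERERERERERESIiIiIiIiIhERERERERERERERERERERERERERERERERIiIiIiIiIiEREREREREREREREREREREREREREREREREiIiIiIiIiIREREREREREREREREREREREREREREREREiIiIiIiIiIhERERERERERERERERERERERERERERERIiIiIiIiIiIiERERERERERERERERERERERERERERERIiIiIiIiIiIiIRERERERERERERERERERERERERERERIiIiIiIiIiIiIhEREREREREREREREREREREREREREREiIiIiIiIiIiIiEREREREREREREREREREREREREREREiIiIiIiIiIiIiIRERERERERERERERERERERERERERESIiIiIiIiIiIiIhERERERERERERERERERERERERERESIiIiIiIiIiIiIiERERERERERERERERERERERERERESIiIiIiIiIiIiIiIRERERERERERERERERERERERERERIiIiIiIiIiIiIiIhERERERERERERERERERERERERERIiIiIiIiIiIiIiIi"/>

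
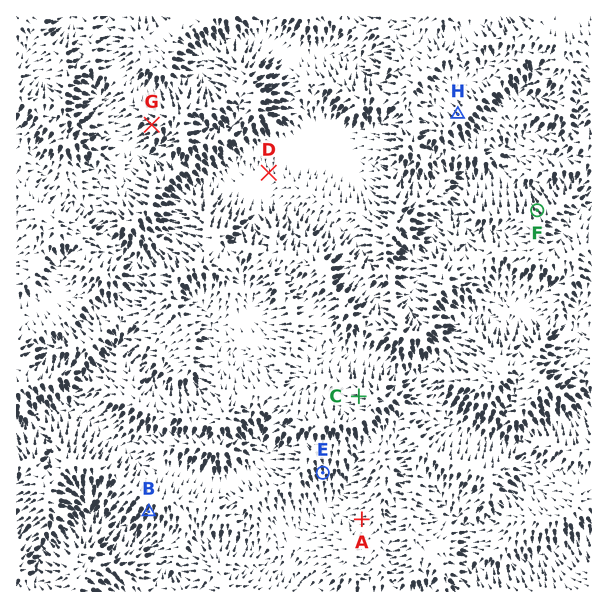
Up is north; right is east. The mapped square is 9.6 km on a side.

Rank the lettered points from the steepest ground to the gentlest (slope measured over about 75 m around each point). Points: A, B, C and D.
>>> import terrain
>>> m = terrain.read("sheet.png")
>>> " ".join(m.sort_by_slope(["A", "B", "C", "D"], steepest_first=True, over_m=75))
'B C A D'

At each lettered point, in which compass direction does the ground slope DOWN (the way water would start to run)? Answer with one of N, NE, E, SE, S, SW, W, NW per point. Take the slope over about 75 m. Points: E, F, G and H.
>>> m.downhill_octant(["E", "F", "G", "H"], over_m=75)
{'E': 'S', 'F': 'NW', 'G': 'W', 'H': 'NW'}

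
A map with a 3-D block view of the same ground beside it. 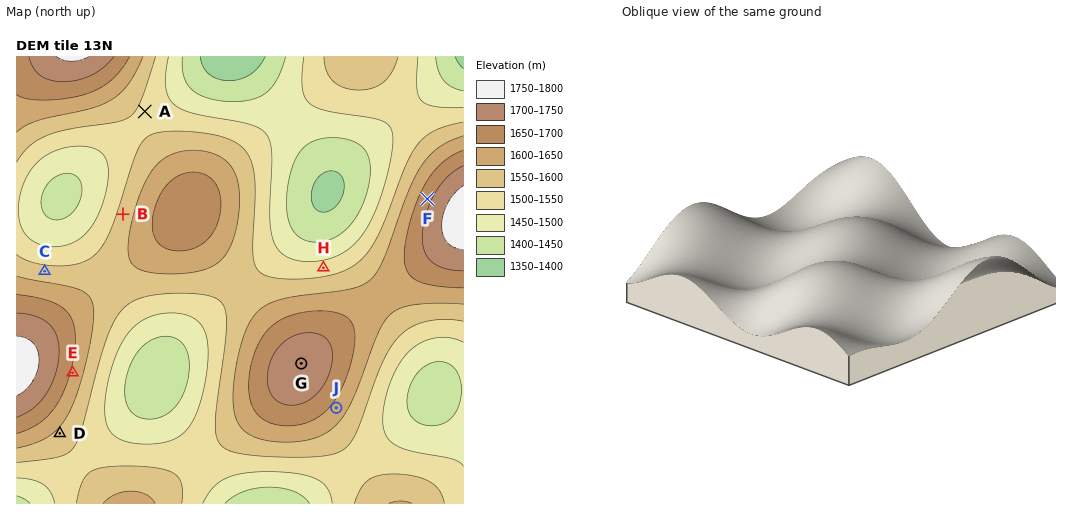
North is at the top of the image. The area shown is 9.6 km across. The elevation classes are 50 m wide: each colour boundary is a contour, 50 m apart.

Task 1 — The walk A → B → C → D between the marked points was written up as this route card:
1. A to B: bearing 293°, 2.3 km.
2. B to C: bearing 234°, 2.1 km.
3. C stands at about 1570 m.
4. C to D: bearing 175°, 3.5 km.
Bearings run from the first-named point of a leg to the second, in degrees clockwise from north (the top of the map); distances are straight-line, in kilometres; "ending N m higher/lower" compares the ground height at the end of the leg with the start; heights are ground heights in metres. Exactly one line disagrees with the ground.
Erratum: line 1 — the bearing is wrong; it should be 192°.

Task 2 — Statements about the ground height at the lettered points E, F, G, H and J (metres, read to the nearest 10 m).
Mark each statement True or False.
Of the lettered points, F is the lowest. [False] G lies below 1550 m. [False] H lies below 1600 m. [True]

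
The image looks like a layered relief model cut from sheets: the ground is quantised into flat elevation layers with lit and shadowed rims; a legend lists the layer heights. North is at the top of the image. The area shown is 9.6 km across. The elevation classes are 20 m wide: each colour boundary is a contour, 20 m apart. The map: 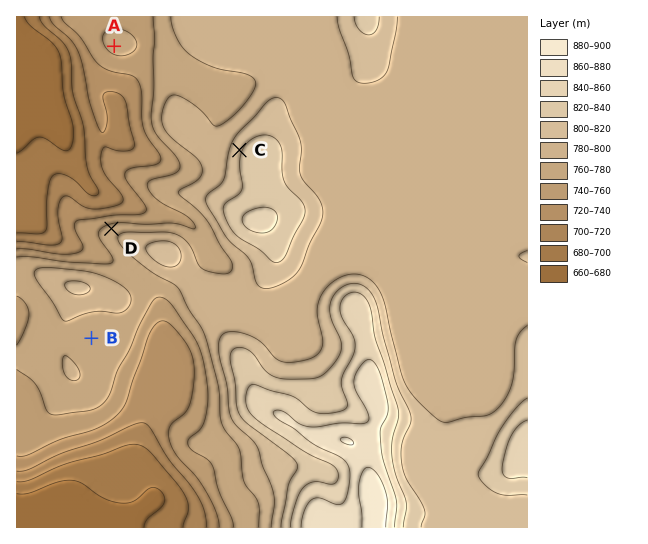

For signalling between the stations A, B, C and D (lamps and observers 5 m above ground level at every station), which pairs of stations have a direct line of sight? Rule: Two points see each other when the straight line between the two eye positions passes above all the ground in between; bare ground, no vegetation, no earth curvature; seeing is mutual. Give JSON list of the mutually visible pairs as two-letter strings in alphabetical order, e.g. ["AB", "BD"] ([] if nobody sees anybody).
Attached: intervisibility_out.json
["AC", "AD", "CD"]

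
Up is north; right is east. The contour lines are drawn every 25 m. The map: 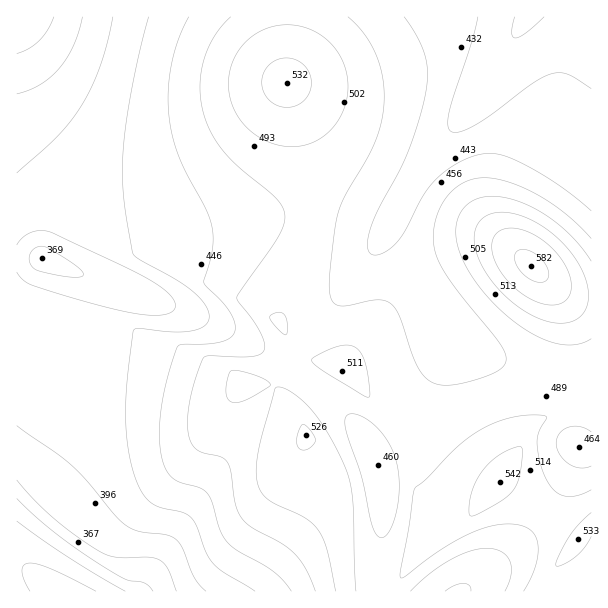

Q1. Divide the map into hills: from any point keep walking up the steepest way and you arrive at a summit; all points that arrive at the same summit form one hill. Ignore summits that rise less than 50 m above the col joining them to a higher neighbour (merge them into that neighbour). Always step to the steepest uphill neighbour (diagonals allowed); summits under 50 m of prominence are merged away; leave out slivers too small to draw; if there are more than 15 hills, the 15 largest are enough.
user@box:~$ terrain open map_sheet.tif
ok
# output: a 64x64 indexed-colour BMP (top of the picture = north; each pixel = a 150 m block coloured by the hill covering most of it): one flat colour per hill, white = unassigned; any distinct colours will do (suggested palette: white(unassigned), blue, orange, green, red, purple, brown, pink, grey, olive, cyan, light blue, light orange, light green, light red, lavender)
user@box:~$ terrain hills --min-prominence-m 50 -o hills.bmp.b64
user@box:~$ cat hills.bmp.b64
<image width="64" height="64" href="data:image/bmp;base64,Qk12CAAAAAAAAHYAAAAoAAAAQAAAAEAAAAABAAQAAAAAAAAIAAATCwAAEwsAABAAAAAAAAAA////ALR3HwAOf/8ALKAsACgn1gC9Z5QAS1aMAMJ34wB/f38AIr28AM++FwDox64AeLv/AIrfmACWmP8A1bDFADMzERERERERERERERERERERERERERERERERERERERERMxERERERERERERERERERERERERERERERERERERERERExERERERERERERERERERERERERERERERERERERERERERERERERERERERERERERERERERERERERERERERERERERERERERERERERERERERERERERERERERERERERERERERERERERERERERERERERERERERERERERERERERERERERERERERERERERERERERERERERERERERERERERERERERERERERERERERERERERERERERERERERERERERERERERERERERERERERERERERERERERERERERERERERERERERERERERERERERERERERERERERERERERERERERERERERERERERERERERERERERERERERERERERERERERERERERERERERERERERERERERERERERERERERERERERERERERERERERERERERERERERERERERERERERERERERERERERERERERERERERERERERERERERERERERERERERERERERERERERERERERERERERERERERERERERERERERERERERERERERERERERERERERERERERERERERERERERERERERERERERERERERERERERERERERERERERERERERERERERERERERERERERERERERERERERERERERERERERERERERERERERERERERERERERERERERERERERERERERERERERERERERERERERERERERERERERERERERERERERERERERERERERERERERERERERERERERERERERERERERERERERERERERERERERERERERERERERERERERERERERERERERERERERERERERERERERERERERERERERERERERERERERERERERERERERERERERERERERERERERERERERERERERERERERERERERMxERERERERERERERERERERERERERERERERERERETMzMzERERERERERERERERERERERERERERERERERERMzMzMzMRERERERERERERERERERERERERERERERERETMzMzMzMxEREREREREREREREREREREREREREREREREzMzMzMzMzEREREREREREREREREREREREREREREREREzMzMzMzMzMREREREREREREREREREREREREREREREREzMzMzMzMzMxEREREREREREREREREREREREREREREREzMzMzMzMzMzERERERERERERERERERERERERERERERETMzMzMzMzMzMRERERERERERERERERERERERERERERETMzMzMzMzMzMxERERERERERERERERERERERERERERERMzMzMzMzMzMzERERERERERERERERERERERERERERERMzMzMzMzMzMzMRERESIhERERERERERERERERERERERMzMzMzMzMzMzMxERIiIiERERERERERERERERERERERMzMzMzMzMzMzMzIiIiIiIhERERERERERERERERERERMzMzMzMzMzMzMzMiIiIiIiIRERERERERERERERERERMzMzMzMzMzMzMzMyIiIiIiIiIiIREREREREREREREREzMzMzMzMzMzMzMzIiIiIiIiIiIiIiEREREREREREREjMzMzMzMzMzMzMzMiIiIiIiIiIiIiIiIiIRERERESIiIzMzMzMzMzMzMzMyIiIiIiIiIiIiIiIiIiIiIiIiIiIjMzMzMzMzMzMzMzIiIiIiIiIiIiIiIiIiIiIiIiIiIiIzMzMzMzMzMzMzMiIiIiIiIiIiIiIiIiIiIiIiIiIiIjMzMzMzMzMzMzMyIiIiIiIiIiIiIiIiIiIiIiIiIiIiIzMzMzMzMzMzMzIiIiIiIiIiIiIiIiIiIiIiIiIiIiIiMzMzMzMzMzMzMiIiIiIiIiIiIiIiIiIiIiIiIiIiIiIzMzMzMzMzMzMyIiIiIiIiIiIiIiIiIiIiIiIiIiIiIiMzMzMzMzMzMzIiIiIiIiIiIiIiIiIiIiIiIiIiIiIiIjMzMzMzMzMzMiIiIiIiIiIiIiIiIiIiIiIiIiIiIiIiIzMzMzMzMzMyIiIiIiIiIiIiIiIiIiIiIiIiIiIiIiIiMzMzMzMzMzIiIiIiIiIiIiIiIiIiIiIiIiIiIiIiIiIzMzMzMzMzMiIiIiIiIiIiIiIiIiIiIiIiIiIiIiIiIiMzMzMzMzMyIiIiIiIiIiIiIiIiIiIiIiIiIiIiIiIiIjMzMzMzMzIiIiIiIiIiIiIiIiIiIiIiIiIiIiIiIiIiMzMzMzMzMiIiIiIiIiIiIiIiIiIiIiIiIiIiIiIiIiIjMzMzMzMyIiIiIiIiIiIiIiIiIiIiIiIiIiIiIiIiIiIzMzMzMzIiIiIiIiIiIiIiIiIiIiIiIiIiIiIiIiIiIjMzMzMzMiIiIiIiIiIiIiIiIiIiIiIiIiIiIiIiIiIiIzMzMzMyIiIiIiIiIiIiIiIiIiIiIiIiIiIiIiIiIiIiMzMzMzIiIiIiIiIiIiIiIiIiIiIiIiIiIiIiIiIiIiIzMzMzMiIiIiIiIiIiIiIiIiIiIiIiIiIiIiIiIiIiIiMzMzMyIiIiIiIiIiIiIiIiIiIiIiIiIiIiIiIiIiIiIjMzMz"/>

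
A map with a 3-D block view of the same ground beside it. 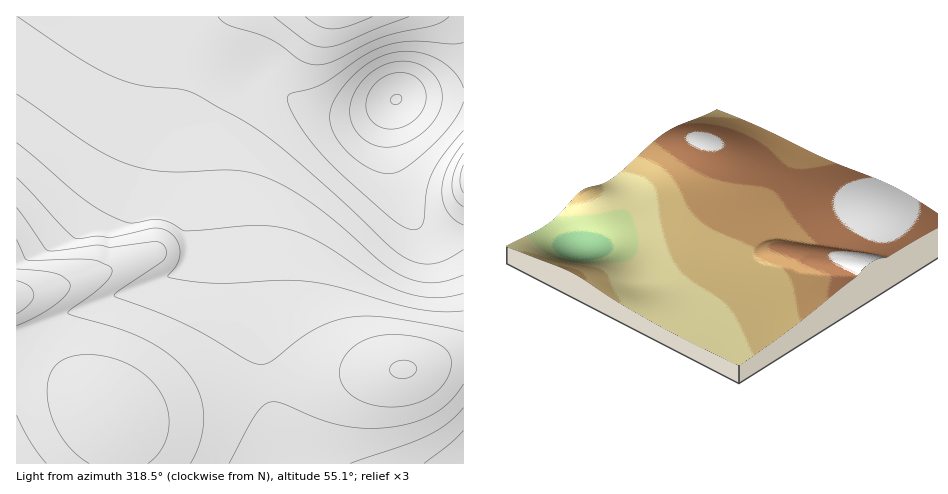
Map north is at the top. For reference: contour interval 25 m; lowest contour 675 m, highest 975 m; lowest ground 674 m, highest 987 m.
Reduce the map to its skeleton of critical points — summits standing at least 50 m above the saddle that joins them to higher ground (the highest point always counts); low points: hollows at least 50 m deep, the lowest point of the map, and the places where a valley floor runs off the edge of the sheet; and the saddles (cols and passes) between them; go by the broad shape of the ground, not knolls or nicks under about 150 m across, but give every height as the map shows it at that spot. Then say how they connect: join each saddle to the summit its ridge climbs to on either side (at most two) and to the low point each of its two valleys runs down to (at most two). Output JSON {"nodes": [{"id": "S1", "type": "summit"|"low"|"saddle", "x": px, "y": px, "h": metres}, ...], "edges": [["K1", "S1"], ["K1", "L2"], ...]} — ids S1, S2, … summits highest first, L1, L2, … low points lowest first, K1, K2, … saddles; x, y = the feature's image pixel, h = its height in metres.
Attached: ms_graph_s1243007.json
{"nodes": [
{"id": "S1", "type": "summit", "x": 17, "y": 298, "h": 987},
{"id": "S2", "type": "summit", "x": 404, "y": 369, "h": 952},
{"id": "S3", "type": "summit", "x": 337, "y": 17, "h": 864},
{"id": "S4", "type": "summit", "x": 463, "y": 179, "h": 862},
{"id": "L1", "type": "low", "x": 396, "y": 99, "h": 674},
{"id": "L2", "type": "low", "x": 463, "y": 463, "h": 826},
{"id": "K1", "type": "saddle", "x": 266, "y": 384, "h": 901},
{"id": "K2", "type": "saddle", "x": 463, "y": 237, "h": 796},
{"id": "K3", "type": "saddle", "x": 197, "y": 47, "h": 794}],
"edges": [["K1", "S1"], ["K1", "S2"], ["K1", "L1"], ["K1", "L2"], ["K2", "S2"], ["K2", "S4"], ["K2", "L1"], ["K3", "S1"], ["K3", "S3"], ["K3", "L1"]]}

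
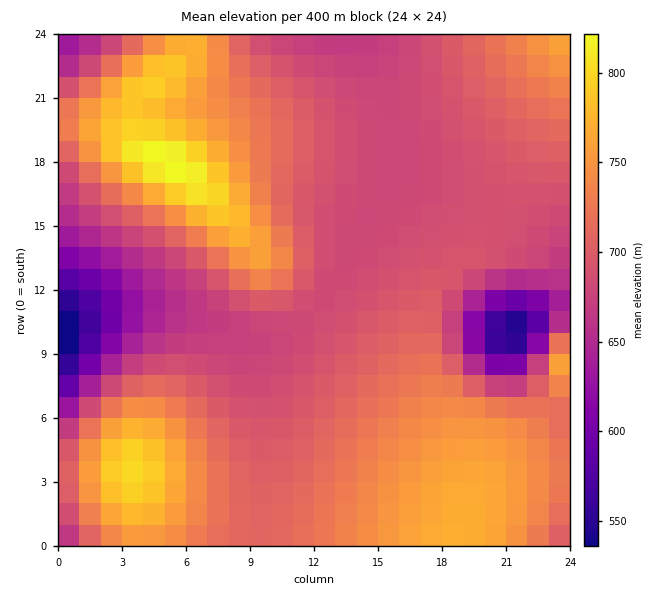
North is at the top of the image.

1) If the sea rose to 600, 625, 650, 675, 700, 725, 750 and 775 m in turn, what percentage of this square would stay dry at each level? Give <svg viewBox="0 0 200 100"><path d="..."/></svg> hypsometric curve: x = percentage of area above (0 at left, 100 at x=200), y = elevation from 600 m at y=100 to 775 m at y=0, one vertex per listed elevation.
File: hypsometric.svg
<svg viewBox="0 0 200 100"><path d="M193 100l-3-14-7-15-14-14-64-14-39-14-29-15-23-14"/></svg>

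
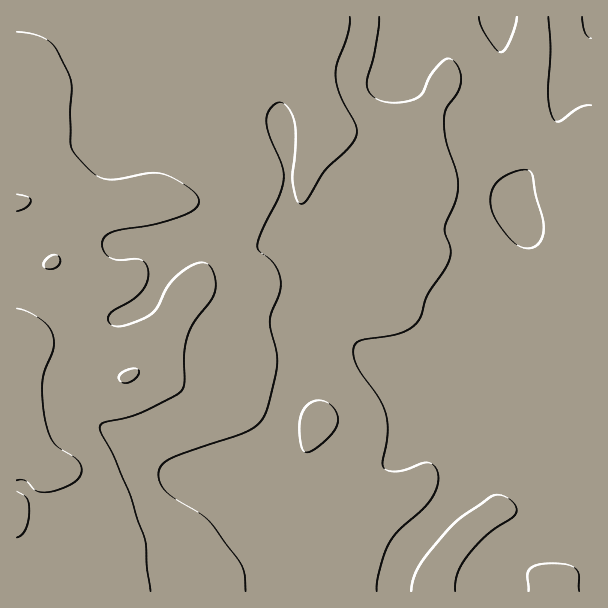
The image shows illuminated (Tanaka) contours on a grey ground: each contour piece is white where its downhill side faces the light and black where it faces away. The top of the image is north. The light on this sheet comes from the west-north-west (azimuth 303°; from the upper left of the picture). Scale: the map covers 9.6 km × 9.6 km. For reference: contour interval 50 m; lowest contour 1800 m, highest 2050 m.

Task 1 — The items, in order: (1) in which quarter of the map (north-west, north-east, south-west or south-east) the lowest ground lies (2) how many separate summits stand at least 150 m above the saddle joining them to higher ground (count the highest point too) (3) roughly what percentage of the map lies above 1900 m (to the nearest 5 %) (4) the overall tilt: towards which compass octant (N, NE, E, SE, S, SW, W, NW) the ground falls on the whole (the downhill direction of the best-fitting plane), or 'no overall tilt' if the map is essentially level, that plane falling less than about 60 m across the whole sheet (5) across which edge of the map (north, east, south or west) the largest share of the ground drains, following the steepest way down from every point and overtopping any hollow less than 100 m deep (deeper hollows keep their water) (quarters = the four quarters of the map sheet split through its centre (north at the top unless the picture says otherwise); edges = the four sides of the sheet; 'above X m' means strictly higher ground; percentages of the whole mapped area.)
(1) The lowest point lies in the north-east quarter of the map.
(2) There is 1 summit with 150 m or more of prominence.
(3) Ground above 1900 m makes up about 70 % of the sheet.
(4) The general tilt is down to the east (the land rises towards the west).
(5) Most of the ground drains across the eastern edge.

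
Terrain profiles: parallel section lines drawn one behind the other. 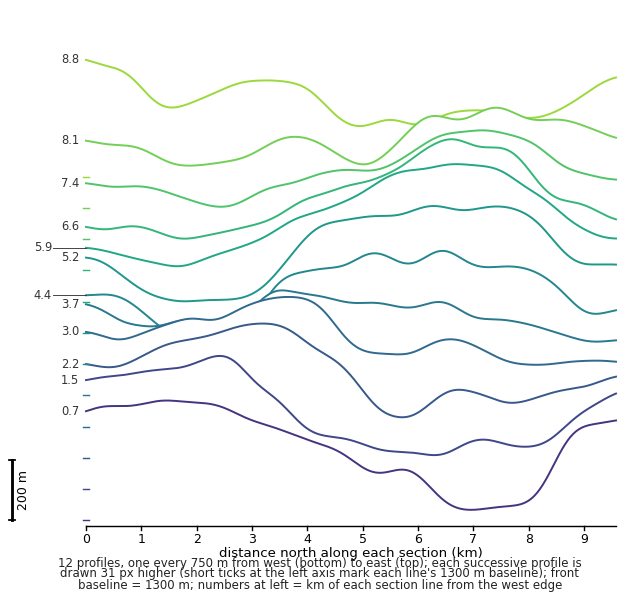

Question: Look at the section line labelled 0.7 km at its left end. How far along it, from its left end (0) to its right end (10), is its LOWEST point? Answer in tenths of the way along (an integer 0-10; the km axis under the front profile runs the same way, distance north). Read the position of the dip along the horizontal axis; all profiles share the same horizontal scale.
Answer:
7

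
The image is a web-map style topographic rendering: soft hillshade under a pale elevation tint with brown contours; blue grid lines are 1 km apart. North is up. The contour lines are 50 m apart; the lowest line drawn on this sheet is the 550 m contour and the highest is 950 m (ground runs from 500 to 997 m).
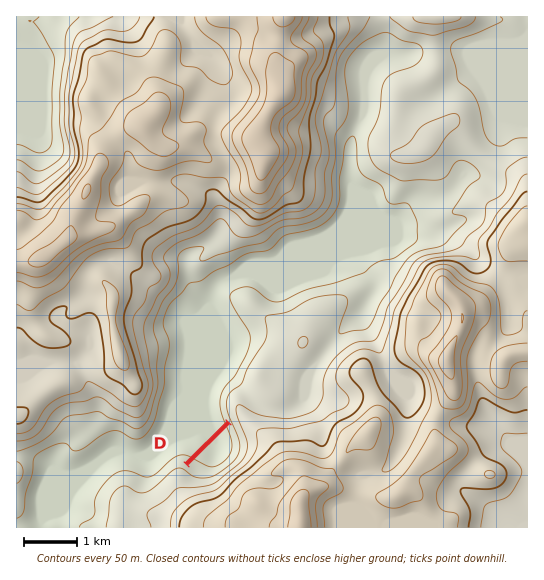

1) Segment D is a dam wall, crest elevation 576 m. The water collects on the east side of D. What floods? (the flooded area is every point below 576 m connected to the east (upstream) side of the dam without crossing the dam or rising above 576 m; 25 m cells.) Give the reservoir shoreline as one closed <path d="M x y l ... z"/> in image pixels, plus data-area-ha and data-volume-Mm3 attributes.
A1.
<path d="M230 425l-41 40 5 4 5 3 11 1 13-6 10-10 3-6 0-10-6-16z" data-area-ha="41" data-volume-Mm3="15.81"/>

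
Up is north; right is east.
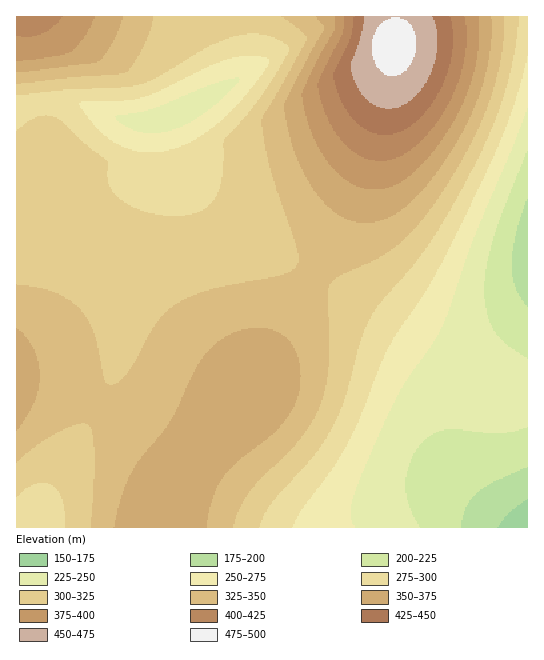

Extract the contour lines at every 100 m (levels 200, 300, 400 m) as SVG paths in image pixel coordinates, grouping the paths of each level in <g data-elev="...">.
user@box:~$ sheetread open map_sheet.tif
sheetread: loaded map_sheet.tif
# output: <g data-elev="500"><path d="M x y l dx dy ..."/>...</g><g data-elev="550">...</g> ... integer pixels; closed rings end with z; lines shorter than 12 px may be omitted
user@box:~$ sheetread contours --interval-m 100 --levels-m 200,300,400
<g data-elev="200"><path d="M461 527l4-18 5-8 7-8 16-11 34-15"/><path d="M527 307l-6-9-6-11-2-10-1-12 4-30 11-37"/></g><g data-elev="300"><path d="M259 527l6-13 7-12 38-42 18-25 16-33 16-60 10-24 11-16 30-34 18-24 22-36 24-43 18-39 13-36 8-37 5-36"/><path d="M17 498l8-8 9-6 9-1 8 2 7 6 5 10 2 12 0 14"/><path d="M17 95l48-5 57-3 17-2 21-10 49-29 18-7 15-4 13-1 12 2 14 5 8 6-2 8-25 40-15 19-23 27-2 36-6 20-9 10-13 7-17 2-19-1-19-5-16-8-8-8-6-9-2-8 1-14-1-2-18-14-24-23-10-7-9-2-9 2-10 5-10 9"/></g><g data-elev="400"><path d="M17 36l12 1 12-3 12-7 9-10"/><path d="M344 17l0 10-3 10-23 45 2 15 10 26 14 20 9 8 9 6 9 3 10 1 16-3 16-10 17-17 16-22 11-23 7-25 3-23-2-21"/></g>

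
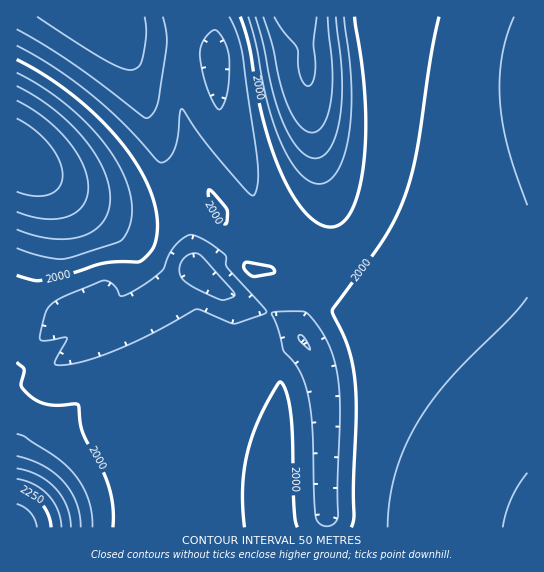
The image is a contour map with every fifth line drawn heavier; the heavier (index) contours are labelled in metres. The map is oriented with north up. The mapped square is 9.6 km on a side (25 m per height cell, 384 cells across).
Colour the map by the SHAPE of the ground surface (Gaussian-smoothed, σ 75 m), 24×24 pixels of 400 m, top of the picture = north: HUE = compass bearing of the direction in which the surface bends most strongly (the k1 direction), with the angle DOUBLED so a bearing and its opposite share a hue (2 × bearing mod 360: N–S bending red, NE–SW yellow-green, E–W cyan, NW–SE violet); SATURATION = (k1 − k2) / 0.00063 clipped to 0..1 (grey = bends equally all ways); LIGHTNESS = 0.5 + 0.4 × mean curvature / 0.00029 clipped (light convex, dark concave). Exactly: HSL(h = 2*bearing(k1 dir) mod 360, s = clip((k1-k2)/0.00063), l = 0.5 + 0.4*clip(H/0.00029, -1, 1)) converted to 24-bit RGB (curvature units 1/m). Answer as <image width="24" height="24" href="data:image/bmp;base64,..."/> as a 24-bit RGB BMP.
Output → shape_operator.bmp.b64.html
<image width="24" height="24" href="data:image/bmp;base64,Qk32BgAAAAAAADYAAAAoAAAAGAAAABgAAAABABgAAAAAAMAGAAATCwAAEwsAAAAAAAAAAAAA4Ofj4dngoXfMSiOoQjOHY2GDeXuBfX+Afn+Afn+Bfn6Bfn6Bv9SIaJtEBgotajst5NGBf4CCf4CCf4GCgIGDgIKDgYKDgYOD39jb0KzAy0XFfySbZj6GcGeCenuBfX+BfX+BfX+BfX6Bfn6B1dmRj5F5AwAzeHiK3OGdf4CCf4GCf4GCgIKCgIKDgIODgYODxaNvxUFIpSdnii98flKEeXGBfH2BfX+BfX+BfX+BfX+BfX+B2tmSkJF8AAEzeHqH4eGbf4GCf4GCf4GCgIKCgIKCgIOCgYOClIEkiUQnhDFAgktpgWmAe3mBfH6BfX+BfX+BfX6BfX6BfX+B2deTk5R+AAIzdnqE4eCZf4GCf4GCf4KCf4KCgIKCgIKCgIKBlmdPk0tNe1lafmt2fHeAe32CfH6CfX6CfX6BfX6BfX6Bfn+B1tiTlZeAAAAzdHuC4OKYf4KCf4GCf4KBf4KBgIKBgIKBgIKAVHqAi2edtHa3iXiRenuDe32DfH2CfX2CfX6BfX6BfX6Bfn+B0NuYhZeBBgAze4Jz2OKVf4GBf4GBf4GBf4GAf4GAf4KAgIJ/JWpdX2mHeHCPsX23rH6wgHuHfHyCfX2CfX2BfX6Bfn6BfoCBxuKnhnyYEAAzgIpwyt+Sf4GBf4GAf4GAf4F/f4F/f4F/gIF/lyngH289S3pgeXeFl3ubvIK9mn2dfn2CfX2BfX2Bfn6BgreYptmpj0KjIAIxiKtsrM6If4CAf4CAf4F/f4F/f4F/gIF/gIF+HlhXzEbdSbopJWgtbIF0gXuGrH6tuIG3iX2LfZGWfpa/ws+Ac6w7MwAsa0RxkN6BhZp+f4CAf4B/f4B/f4B+gIB+gIF+gYF+g1mGJ2BCvS7A2GGjHWEXNHEydYB3jXyPoKzRic/ifD2h3pSHjgAjHA1CZq+BjNuXf4B/f4B/f4B/f4B+gIB+gIB+gIB+gYB9oD9XeVRCK1MdNHwe23WbSIkrDlURTI1UkN2WaiZkMwABxYsAllx+LC+ukuW/foiBf39/f39/f4B/gIB+gIB+gIB+gH99gX98szY/r1NJioRWLGgsN1se1adzVJtiAOdVOwwGMwAN0Jk0vvTFbafQZaHHfIh8fYF8fn9/f39/gH9+gH9+gH9+gH59gH58gX58jGpQsHdos4h7ZnxnQ4x4jM14pcuIXUkZIgQvOOvQzP/glKrUmzenhG9zh4d0d4R2eoB/fn5/gH5+gH5+gH59gH19gH18gXx7l49sjZ54pbGMkZfBesHSdsi6sorDujjuCSm7YbKLVO5jaX1XgkpyjXBmjpZpa4pvcoGBfH1/gH5+gH1+gH19gHx8gXt7gXp6kaOJjK+Si7adh7emf7OtdKWraIqhXCWYlEPKxfLPaau+VDKLh1BvoXZYla1hXZRrZH6CeHp/gH1+gH1+gHx9gXt9gXp8gnl7mLelmcCvlcG1jb24ga20c5GpWmCeSxx1XYKptuyydVCOayRxjj9kvpdZn8dmTp9wUnOCcnWAgH1/gX1+gXx+gXt+gXl9gnd8ose7oMm/mcTAjrS6f5eubXSiWS2KYTKFneaRhJ98XCBqdix5nzhd2Mh1rtx8RKl/PWB+a26AgHyAgXx/gXt/gXp/gnh/g3Z+ps3EocjDl7m9ip2vd3iidWCZTRRwgEuPve2ld2B+UhpmbBxyvUdT5+qiw+ibQa+TKkh3YmWAgHyAgXyAgXuAgnmBg3eChHSCo8e/nLu5kaKrg3+ehGaXe0iLTRJoyapbqdCEWTFvUiJtZxZyzaV96vPF1u20Q7CoGy9sXFyAgHyAgXyBgXuBgXmCgXaDg3OFm7etlaWkjoWXkmqSi1OFait0Whxq3O+Vj5pyQCFiQBVhdiOE3uSq6fTO5fHERZ6uERpgWlh/f3yAgHyBf3uBfnmCfnaEfXKHkKCPkYODjml6iFJwf0BnVBtcZz137PWyhIFuLRpcKwlOmUCi5fTI4Oy+7vXNRHmpDAxWXFh/f3yAf32BfXuCfHmDeXaFd3KIk4d1jGJhhU1afD1UdDRRTidkX1x+9vWxgHNsGxFLHAY8uX9i6fnO1N+m8vnSPEqeEQpQYlyAfn2Afn2Be3uCeXmDdneFcnSIi2dXgklHeTlCczNEeVFeRER0XFF3+emQfWVTEgsoFgkquc5g3v6Wvd5x6vrAOS2JGgtSaWOAfn6AfX6Be32CeX2DdnyFc3yIf09Adzg2dDg+el5ienZ2UT5rbkBr+eiSiF1ZEQcsGxE/y+CB5PiWuu17zviZIBpUHhJOb2t/foCAfYCBfICCeoCDd4GFdIOI"/>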